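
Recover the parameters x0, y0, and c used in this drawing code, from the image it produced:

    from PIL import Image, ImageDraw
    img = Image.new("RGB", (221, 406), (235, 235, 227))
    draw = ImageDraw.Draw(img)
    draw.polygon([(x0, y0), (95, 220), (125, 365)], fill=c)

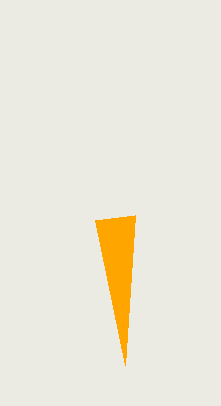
x0 = 135
y0 = 215
c = 'orange'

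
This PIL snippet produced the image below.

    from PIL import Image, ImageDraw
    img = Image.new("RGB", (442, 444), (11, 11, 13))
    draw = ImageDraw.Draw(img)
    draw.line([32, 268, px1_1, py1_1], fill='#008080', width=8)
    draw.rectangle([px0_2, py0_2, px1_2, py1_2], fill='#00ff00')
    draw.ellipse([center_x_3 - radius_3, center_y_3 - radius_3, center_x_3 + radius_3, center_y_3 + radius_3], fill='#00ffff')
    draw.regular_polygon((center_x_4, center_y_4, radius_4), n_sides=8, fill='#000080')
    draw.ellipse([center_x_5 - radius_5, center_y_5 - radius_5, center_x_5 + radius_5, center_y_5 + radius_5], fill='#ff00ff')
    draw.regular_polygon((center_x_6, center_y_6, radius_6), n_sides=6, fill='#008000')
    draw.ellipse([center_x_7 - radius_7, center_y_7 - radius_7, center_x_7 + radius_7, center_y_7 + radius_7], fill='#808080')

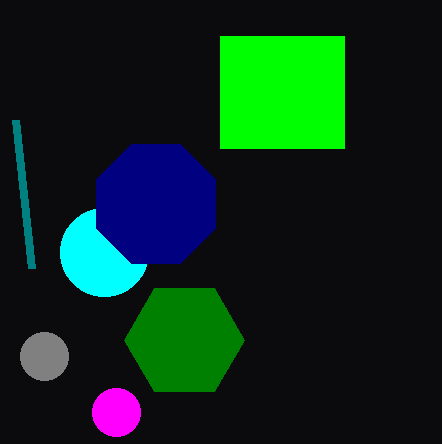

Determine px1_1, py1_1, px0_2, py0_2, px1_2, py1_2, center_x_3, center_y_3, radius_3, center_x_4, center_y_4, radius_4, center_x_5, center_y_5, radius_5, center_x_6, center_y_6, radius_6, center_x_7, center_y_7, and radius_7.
px1_1 = 16
py1_1 = 120
px0_2 = 220
py0_2 = 36
px1_2 = 344
py1_2 = 148
center_x_3 = 104
center_y_3 = 252
radius_3 = 44
center_x_4 = 156
center_y_4 = 204
radius_4 = 64
center_x_5 = 116
center_y_5 = 412
radius_5 = 24
center_x_6 = 184
center_y_6 = 340
radius_6 = 60
center_x_7 = 44
center_y_7 = 356
radius_7 = 24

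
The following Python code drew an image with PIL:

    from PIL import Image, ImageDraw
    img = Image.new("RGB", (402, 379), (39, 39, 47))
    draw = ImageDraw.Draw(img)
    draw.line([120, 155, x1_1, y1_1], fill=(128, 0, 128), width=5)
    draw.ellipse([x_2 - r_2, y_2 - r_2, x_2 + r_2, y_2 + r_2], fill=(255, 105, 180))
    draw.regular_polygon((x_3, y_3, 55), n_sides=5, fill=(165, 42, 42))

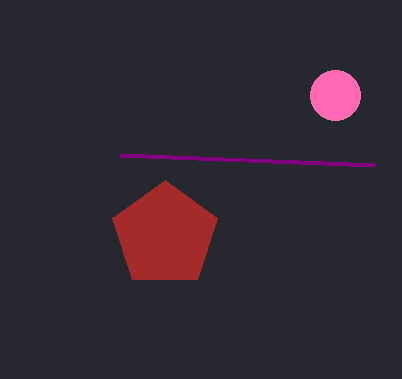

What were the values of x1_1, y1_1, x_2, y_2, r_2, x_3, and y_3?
x1_1 = 375
y1_1 = 165
x_2 = 335
y_2 = 95
r_2 = 25
x_3 = 165
y_3 = 235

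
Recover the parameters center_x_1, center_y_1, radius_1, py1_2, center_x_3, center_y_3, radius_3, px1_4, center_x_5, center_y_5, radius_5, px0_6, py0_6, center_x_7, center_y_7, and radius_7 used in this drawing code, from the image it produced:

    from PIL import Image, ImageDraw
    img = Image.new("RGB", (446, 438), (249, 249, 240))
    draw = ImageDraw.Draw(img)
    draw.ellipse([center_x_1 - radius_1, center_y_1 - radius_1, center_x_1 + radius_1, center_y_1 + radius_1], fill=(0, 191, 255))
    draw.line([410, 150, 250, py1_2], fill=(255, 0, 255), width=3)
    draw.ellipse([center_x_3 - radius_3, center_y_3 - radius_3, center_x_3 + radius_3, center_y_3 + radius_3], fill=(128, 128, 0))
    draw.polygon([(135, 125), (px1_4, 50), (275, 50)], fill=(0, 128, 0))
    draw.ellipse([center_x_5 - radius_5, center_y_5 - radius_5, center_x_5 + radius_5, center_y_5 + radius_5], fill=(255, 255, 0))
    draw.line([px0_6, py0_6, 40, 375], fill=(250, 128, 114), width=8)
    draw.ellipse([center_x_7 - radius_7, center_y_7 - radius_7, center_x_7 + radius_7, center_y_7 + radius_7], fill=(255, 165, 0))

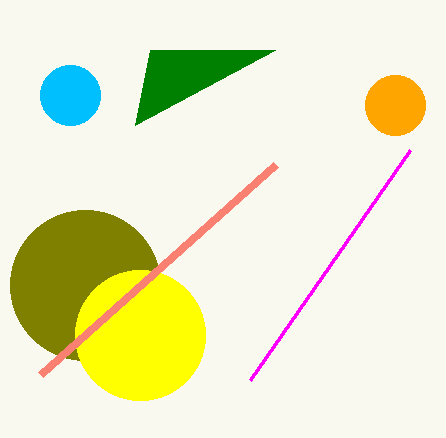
center_x_1 = 70
center_y_1 = 95
radius_1 = 30
py1_2 = 380
center_x_3 = 85
center_y_3 = 285
radius_3 = 75
px1_4 = 150
center_x_5 = 140
center_y_5 = 335
radius_5 = 65
px0_6 = 275
py0_6 = 165
center_x_7 = 395
center_y_7 = 105
radius_7 = 30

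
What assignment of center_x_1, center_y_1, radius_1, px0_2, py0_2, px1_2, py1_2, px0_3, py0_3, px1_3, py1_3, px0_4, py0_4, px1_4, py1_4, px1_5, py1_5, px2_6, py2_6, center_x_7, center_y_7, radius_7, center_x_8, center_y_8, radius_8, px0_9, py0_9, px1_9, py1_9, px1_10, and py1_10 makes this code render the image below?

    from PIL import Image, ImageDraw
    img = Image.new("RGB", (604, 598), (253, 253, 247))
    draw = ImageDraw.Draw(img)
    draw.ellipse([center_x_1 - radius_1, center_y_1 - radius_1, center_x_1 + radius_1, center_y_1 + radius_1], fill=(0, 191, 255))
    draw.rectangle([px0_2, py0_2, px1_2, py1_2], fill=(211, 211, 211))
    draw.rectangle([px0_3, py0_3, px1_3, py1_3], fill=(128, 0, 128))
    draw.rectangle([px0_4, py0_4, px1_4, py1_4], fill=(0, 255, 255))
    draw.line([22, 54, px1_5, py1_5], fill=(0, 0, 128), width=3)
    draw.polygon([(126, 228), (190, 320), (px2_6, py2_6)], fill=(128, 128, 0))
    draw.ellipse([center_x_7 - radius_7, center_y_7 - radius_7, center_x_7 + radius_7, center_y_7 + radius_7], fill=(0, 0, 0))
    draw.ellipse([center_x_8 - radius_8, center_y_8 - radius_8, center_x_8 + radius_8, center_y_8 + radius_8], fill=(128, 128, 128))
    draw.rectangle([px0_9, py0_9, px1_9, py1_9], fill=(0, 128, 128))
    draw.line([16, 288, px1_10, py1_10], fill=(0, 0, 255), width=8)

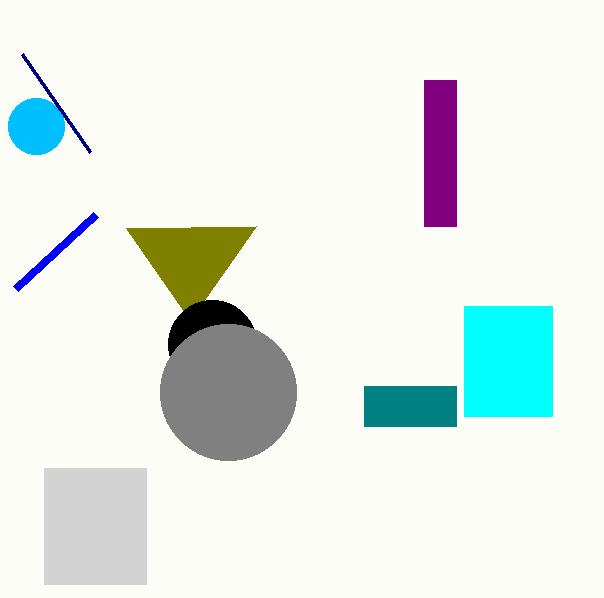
center_x_1 = 36
center_y_1 = 126
radius_1 = 28
px0_2 = 44
py0_2 = 468
px1_2 = 146
py1_2 = 584
px0_3 = 424
py0_3 = 80
px1_3 = 456
py1_3 = 226
px0_4 = 464
py0_4 = 306
px1_4 = 552
py1_4 = 416
px1_5 = 90
py1_5 = 152
px2_6 = 256
py2_6 = 226
center_x_7 = 212
center_y_7 = 344
radius_7 = 44
center_x_8 = 228
center_y_8 = 392
radius_8 = 68
px0_9 = 364
py0_9 = 386
px1_9 = 456
py1_9 = 426
px1_10 = 96
py1_10 = 214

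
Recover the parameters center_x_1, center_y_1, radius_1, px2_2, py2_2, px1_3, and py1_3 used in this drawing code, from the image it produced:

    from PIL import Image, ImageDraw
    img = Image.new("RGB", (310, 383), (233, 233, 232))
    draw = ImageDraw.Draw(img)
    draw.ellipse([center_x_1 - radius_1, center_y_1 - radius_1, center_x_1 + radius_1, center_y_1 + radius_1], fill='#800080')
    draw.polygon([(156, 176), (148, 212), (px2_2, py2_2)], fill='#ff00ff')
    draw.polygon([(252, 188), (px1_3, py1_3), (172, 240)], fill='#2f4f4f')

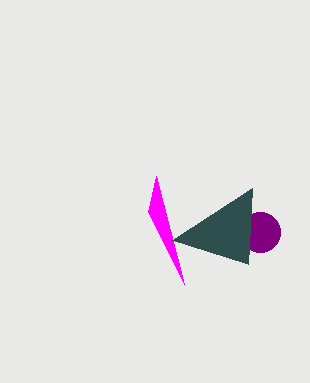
center_x_1 = 260, center_y_1 = 232, radius_1 = 20, px2_2 = 184, py2_2 = 284, px1_3 = 248, py1_3 = 264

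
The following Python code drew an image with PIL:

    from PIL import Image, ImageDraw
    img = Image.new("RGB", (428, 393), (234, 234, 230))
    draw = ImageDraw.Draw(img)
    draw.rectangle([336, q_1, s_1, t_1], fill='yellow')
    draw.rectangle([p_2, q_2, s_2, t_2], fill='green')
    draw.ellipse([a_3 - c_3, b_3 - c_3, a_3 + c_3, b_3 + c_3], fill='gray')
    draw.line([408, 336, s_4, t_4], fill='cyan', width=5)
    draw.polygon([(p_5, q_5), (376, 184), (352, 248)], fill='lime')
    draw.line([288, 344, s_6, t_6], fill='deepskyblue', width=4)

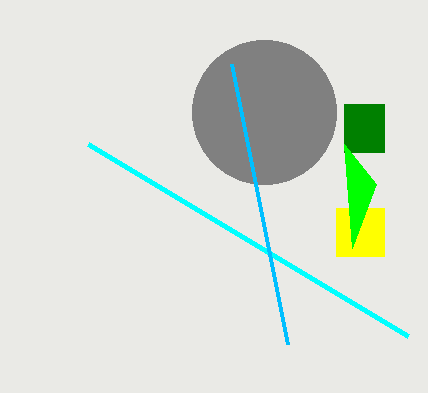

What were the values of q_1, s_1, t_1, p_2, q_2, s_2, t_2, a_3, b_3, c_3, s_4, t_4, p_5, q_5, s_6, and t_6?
q_1 = 208, s_1 = 384, t_1 = 256, p_2 = 344, q_2 = 104, s_2 = 384, t_2 = 152, a_3 = 264, b_3 = 112, c_3 = 72, s_4 = 88, t_4 = 144, p_5 = 344, q_5 = 144, s_6 = 232, t_6 = 64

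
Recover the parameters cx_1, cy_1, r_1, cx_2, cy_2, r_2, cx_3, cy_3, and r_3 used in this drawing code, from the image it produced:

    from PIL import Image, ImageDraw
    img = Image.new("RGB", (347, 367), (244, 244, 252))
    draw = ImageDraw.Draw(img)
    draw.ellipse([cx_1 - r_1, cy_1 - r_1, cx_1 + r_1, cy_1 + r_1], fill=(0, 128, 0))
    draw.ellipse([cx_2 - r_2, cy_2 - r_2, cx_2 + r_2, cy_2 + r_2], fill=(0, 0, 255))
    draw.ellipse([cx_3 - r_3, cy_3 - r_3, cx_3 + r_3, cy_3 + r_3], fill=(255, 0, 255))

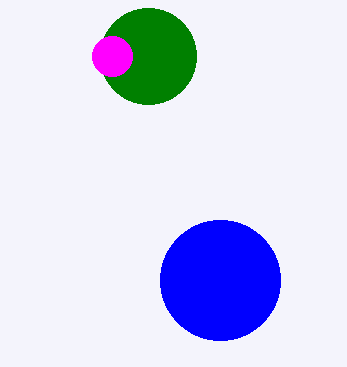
cx_1 = 148, cy_1 = 56, r_1 = 48, cx_2 = 220, cy_2 = 280, r_2 = 60, cx_3 = 112, cy_3 = 56, r_3 = 20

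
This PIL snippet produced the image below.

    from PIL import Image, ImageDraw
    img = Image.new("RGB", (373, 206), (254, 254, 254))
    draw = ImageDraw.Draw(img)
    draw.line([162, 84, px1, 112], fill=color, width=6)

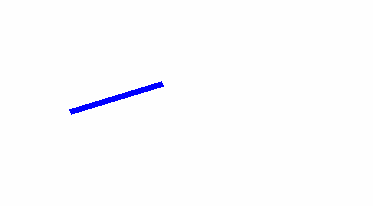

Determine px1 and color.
px1 = 70; color = 'blue'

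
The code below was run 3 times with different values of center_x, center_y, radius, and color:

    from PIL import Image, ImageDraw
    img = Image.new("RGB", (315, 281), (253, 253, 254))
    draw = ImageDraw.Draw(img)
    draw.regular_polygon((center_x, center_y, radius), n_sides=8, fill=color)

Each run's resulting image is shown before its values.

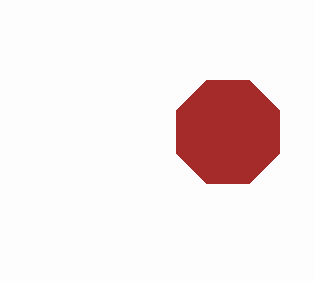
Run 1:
center_x = 228; center_y = 132; radius = 56; color = 'brown'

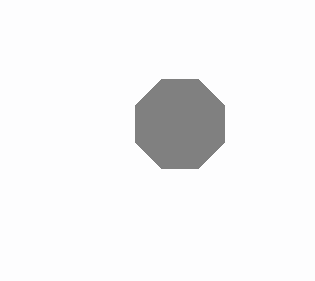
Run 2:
center_x = 180; center_y = 124; radius = 48; color = 'gray'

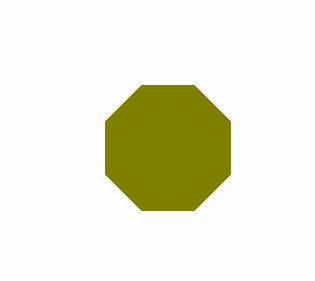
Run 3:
center_x = 168; center_y = 148; radius = 68; color = 'olive'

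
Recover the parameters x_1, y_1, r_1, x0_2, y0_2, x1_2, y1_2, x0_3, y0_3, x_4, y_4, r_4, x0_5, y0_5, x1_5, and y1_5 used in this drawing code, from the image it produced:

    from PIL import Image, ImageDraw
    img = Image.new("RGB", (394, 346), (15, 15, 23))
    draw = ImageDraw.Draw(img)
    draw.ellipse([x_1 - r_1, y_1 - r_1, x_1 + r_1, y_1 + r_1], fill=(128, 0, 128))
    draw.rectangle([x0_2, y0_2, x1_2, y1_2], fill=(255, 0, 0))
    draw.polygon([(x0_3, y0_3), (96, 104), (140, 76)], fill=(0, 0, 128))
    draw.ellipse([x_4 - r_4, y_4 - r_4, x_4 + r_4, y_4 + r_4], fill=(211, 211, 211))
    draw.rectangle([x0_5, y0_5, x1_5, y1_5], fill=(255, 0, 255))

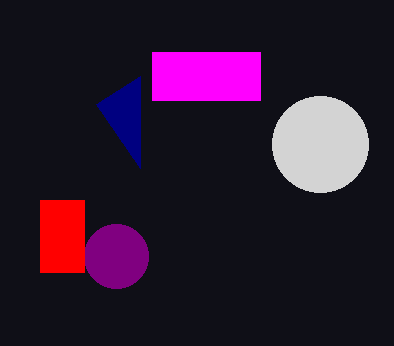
x_1 = 116, y_1 = 256, r_1 = 32, x0_2 = 40, y0_2 = 200, x1_2 = 84, y1_2 = 272, x0_3 = 140, y0_3 = 168, x_4 = 320, y_4 = 144, r_4 = 48, x0_5 = 152, y0_5 = 52, x1_5 = 260, y1_5 = 100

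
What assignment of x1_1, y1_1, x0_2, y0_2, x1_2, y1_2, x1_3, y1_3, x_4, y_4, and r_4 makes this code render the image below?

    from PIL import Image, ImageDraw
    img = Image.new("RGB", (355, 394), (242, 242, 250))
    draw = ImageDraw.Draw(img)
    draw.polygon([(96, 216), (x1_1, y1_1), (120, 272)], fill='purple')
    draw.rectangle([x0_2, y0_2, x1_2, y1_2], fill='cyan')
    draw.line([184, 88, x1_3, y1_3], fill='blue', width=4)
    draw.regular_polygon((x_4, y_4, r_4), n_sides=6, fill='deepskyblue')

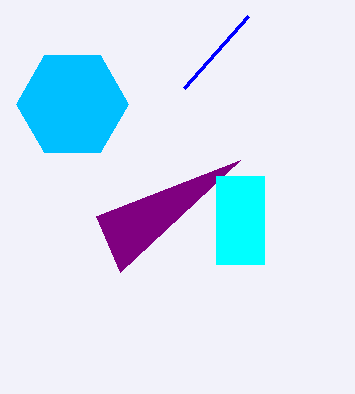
x1_1 = 240, y1_1 = 160, x0_2 = 216, y0_2 = 176, x1_2 = 264, y1_2 = 264, x1_3 = 248, y1_3 = 16, x_4 = 72, y_4 = 104, r_4 = 56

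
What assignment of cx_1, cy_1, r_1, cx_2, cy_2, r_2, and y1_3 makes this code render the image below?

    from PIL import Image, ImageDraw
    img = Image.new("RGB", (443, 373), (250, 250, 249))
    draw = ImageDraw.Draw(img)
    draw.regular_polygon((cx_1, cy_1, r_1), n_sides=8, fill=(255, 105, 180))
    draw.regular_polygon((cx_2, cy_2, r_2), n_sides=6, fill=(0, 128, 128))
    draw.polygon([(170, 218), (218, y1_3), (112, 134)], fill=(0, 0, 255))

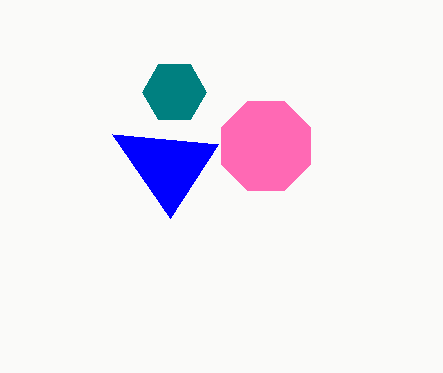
cx_1 = 266; cy_1 = 146; r_1 = 48; cx_2 = 174; cy_2 = 92; r_2 = 32; y1_3 = 144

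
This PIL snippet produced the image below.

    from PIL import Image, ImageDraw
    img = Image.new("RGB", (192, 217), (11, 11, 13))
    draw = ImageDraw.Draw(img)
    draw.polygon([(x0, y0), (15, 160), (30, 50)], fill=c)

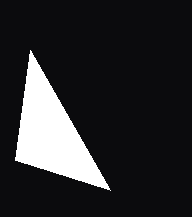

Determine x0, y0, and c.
x0 = 110
y0 = 190
c = 'white'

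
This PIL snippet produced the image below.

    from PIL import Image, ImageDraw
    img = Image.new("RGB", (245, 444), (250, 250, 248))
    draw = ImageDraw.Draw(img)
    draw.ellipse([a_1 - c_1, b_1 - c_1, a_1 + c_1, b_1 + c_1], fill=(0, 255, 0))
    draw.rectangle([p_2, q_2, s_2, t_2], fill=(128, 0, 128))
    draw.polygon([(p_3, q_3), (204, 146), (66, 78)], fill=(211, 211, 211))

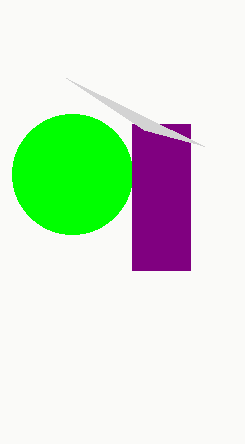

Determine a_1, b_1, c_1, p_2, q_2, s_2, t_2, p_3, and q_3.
a_1 = 72, b_1 = 174, c_1 = 60, p_2 = 132, q_2 = 124, s_2 = 190, t_2 = 270, p_3 = 144, q_3 = 130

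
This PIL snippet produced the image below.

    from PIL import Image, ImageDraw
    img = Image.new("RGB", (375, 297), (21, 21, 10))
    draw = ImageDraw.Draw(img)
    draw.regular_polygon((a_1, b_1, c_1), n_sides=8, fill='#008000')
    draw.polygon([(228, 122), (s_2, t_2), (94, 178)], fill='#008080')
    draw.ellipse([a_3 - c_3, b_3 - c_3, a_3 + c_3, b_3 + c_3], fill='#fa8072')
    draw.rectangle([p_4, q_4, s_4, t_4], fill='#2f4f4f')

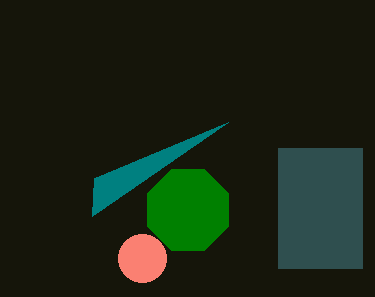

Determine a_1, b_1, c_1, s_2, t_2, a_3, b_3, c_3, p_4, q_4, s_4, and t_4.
a_1 = 188
b_1 = 210
c_1 = 44
s_2 = 92
t_2 = 216
a_3 = 142
b_3 = 258
c_3 = 24
p_4 = 278
q_4 = 148
s_4 = 362
t_4 = 268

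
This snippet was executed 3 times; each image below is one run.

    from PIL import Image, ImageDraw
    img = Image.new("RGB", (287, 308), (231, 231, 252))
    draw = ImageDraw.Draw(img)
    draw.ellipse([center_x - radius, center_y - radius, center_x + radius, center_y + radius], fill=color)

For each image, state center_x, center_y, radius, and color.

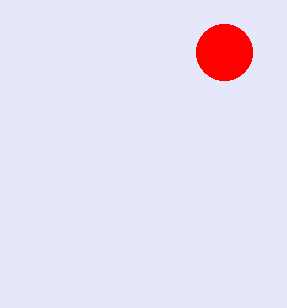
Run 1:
center_x = 224; center_y = 52; radius = 28; color = 'red'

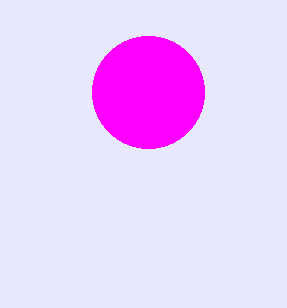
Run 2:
center_x = 148; center_y = 92; radius = 56; color = 'magenta'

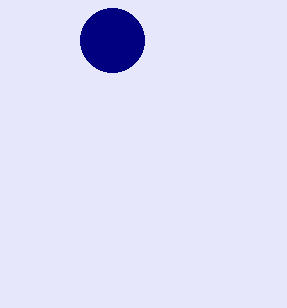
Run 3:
center_x = 112; center_y = 40; radius = 32; color = 'navy'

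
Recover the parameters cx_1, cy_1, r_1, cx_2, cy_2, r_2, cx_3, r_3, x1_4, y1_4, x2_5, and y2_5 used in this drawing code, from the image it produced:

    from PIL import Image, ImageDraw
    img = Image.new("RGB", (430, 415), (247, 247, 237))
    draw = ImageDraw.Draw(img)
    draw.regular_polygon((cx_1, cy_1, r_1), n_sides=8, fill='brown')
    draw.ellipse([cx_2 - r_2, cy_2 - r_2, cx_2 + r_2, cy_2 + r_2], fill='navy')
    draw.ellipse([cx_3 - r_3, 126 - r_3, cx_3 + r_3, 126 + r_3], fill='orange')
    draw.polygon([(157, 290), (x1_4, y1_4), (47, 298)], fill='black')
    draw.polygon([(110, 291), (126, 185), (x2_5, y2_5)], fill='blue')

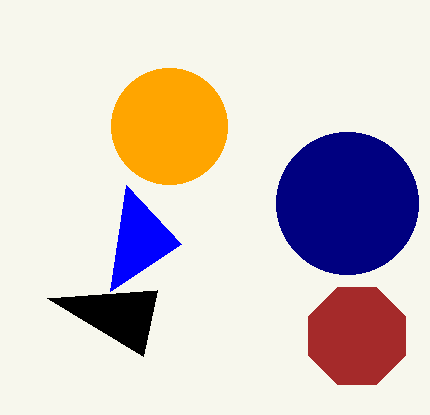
cx_1 = 357, cy_1 = 336, r_1 = 52, cx_2 = 347, cy_2 = 203, r_2 = 71, cx_3 = 169, r_3 = 58, x1_4 = 143, y1_4 = 356, x2_5 = 181, y2_5 = 244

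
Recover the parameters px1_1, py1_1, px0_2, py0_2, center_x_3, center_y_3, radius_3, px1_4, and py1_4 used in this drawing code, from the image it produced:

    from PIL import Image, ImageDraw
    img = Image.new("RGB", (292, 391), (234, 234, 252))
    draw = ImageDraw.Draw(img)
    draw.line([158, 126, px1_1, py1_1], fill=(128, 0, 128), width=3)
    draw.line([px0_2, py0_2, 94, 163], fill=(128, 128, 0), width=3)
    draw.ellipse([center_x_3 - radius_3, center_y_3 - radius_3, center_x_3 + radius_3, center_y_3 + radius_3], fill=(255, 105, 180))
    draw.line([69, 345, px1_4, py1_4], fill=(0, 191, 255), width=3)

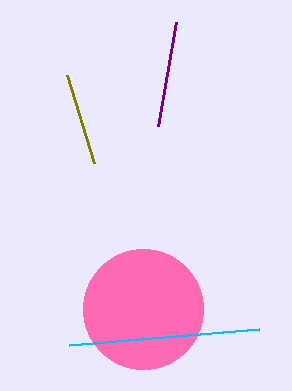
px1_1 = 176, py1_1 = 22, px0_2 = 67, py0_2 = 75, center_x_3 = 143, center_y_3 = 309, radius_3 = 60, px1_4 = 259, py1_4 = 329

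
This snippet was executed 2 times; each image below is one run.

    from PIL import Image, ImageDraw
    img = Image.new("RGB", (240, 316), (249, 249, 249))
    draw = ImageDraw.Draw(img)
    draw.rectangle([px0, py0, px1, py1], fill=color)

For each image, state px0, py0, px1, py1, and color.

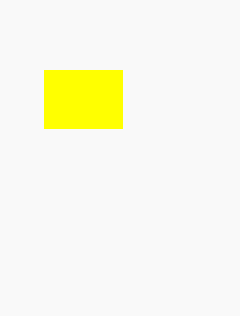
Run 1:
px0 = 44; py0 = 70; px1 = 122; py1 = 128; color = 'yellow'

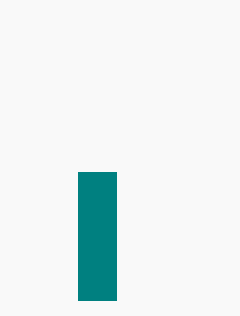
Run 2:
px0 = 78; py0 = 172; px1 = 116; py1 = 300; color = 'teal'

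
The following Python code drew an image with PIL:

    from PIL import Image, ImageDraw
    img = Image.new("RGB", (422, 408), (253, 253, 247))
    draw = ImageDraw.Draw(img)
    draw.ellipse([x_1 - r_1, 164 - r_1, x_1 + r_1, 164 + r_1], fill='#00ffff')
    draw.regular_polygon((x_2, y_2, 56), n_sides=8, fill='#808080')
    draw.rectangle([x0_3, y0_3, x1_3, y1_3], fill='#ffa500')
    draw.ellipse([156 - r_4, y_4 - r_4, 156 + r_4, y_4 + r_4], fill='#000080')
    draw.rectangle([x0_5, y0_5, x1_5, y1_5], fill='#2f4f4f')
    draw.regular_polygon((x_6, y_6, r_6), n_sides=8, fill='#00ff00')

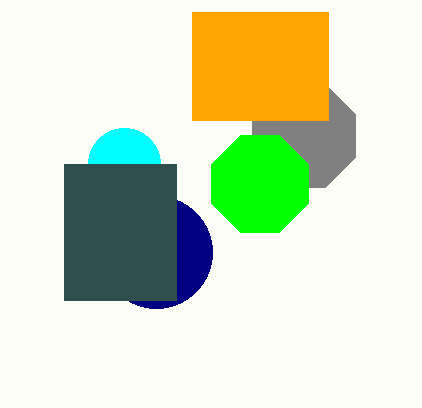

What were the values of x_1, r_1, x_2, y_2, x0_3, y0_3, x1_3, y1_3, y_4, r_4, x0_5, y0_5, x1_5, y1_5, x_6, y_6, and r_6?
x_1 = 124; r_1 = 36; x_2 = 304; y_2 = 136; x0_3 = 192; y0_3 = 12; x1_3 = 328; y1_3 = 120; y_4 = 252; r_4 = 56; x0_5 = 64; y0_5 = 164; x1_5 = 176; y1_5 = 300; x_6 = 260; y_6 = 184; r_6 = 52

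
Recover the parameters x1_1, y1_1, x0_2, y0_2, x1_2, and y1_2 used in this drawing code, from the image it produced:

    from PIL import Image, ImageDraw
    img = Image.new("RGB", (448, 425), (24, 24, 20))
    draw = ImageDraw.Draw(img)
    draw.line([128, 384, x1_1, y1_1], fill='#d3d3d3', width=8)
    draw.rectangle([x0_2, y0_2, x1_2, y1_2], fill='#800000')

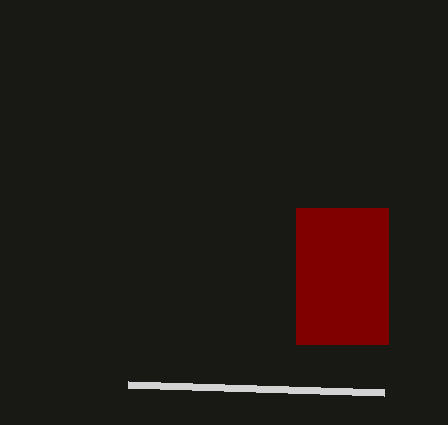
x1_1 = 384; y1_1 = 392; x0_2 = 296; y0_2 = 208; x1_2 = 388; y1_2 = 344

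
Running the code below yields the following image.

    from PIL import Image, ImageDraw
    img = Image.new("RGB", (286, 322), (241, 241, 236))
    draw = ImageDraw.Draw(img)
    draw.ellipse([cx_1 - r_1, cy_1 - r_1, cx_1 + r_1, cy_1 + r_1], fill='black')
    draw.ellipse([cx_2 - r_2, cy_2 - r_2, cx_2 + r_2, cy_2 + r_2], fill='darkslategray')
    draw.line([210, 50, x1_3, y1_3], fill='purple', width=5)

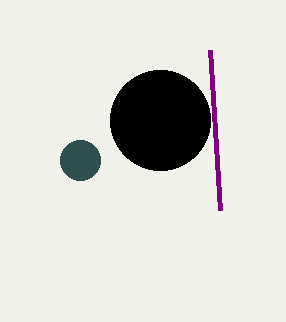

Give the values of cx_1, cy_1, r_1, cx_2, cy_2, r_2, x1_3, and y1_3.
cx_1 = 160; cy_1 = 120; r_1 = 50; cx_2 = 80; cy_2 = 160; r_2 = 20; x1_3 = 220; y1_3 = 210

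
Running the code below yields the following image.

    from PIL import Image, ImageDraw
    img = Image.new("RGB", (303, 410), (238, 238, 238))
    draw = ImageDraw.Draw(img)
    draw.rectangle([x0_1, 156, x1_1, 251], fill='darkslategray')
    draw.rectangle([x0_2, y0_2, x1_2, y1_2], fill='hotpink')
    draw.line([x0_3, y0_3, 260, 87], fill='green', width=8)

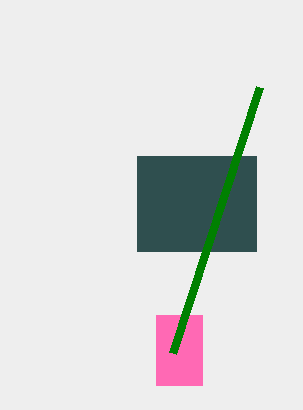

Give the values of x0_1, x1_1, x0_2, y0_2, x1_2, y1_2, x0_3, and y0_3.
x0_1 = 137, x1_1 = 256, x0_2 = 156, y0_2 = 315, x1_2 = 202, y1_2 = 385, x0_3 = 173, y0_3 = 353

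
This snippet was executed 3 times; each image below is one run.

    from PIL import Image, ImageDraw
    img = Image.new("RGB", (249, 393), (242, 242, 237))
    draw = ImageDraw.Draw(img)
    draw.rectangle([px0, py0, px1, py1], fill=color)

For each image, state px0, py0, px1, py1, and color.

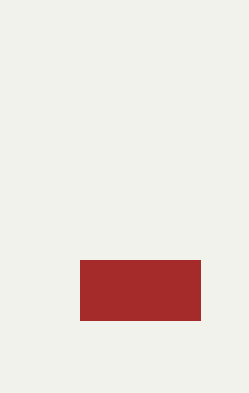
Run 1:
px0 = 80
py0 = 260
px1 = 200
py1 = 320
color = 'brown'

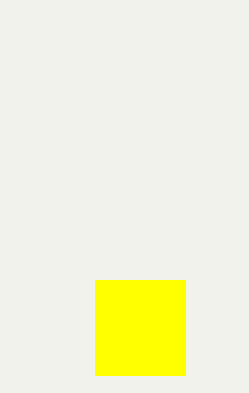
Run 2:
px0 = 95; py0 = 280; px1 = 185; py1 = 375; color = 'yellow'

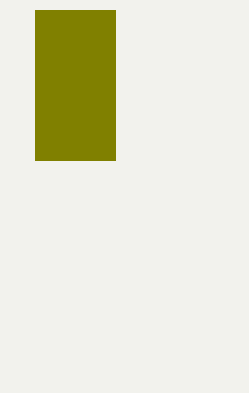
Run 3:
px0 = 35
py0 = 10
px1 = 115
py1 = 160
color = 'olive'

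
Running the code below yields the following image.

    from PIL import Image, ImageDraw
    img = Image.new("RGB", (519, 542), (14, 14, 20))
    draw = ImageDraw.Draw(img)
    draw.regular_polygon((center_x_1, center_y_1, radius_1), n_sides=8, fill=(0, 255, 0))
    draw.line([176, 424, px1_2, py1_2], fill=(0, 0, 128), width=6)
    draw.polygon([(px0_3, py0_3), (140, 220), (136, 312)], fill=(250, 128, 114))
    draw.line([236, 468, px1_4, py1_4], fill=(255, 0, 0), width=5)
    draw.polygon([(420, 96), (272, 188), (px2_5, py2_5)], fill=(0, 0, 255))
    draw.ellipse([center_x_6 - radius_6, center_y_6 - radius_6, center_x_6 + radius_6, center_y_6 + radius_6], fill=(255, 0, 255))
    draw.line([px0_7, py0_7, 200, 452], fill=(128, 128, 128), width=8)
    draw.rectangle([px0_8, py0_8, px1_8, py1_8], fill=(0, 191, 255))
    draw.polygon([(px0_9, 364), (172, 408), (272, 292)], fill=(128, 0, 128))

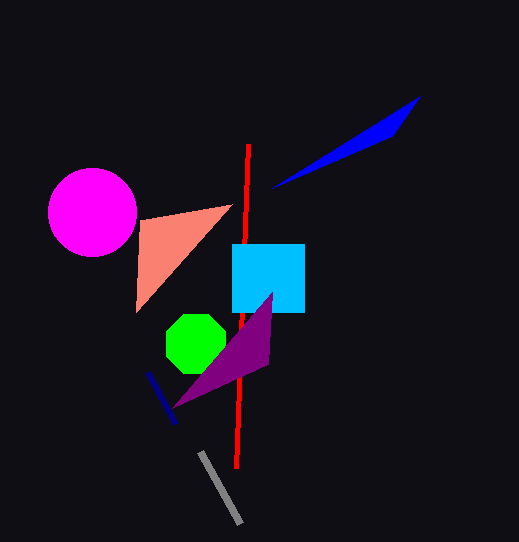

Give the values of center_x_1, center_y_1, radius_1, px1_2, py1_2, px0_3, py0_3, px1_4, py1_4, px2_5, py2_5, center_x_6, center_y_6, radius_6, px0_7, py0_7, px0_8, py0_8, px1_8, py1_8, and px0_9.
center_x_1 = 196, center_y_1 = 344, radius_1 = 32, px1_2 = 148, py1_2 = 372, px0_3 = 232, py0_3 = 204, px1_4 = 248, py1_4 = 144, px2_5 = 392, py2_5 = 136, center_x_6 = 92, center_y_6 = 212, radius_6 = 44, px0_7 = 240, py0_7 = 524, px0_8 = 232, py0_8 = 244, px1_8 = 304, py1_8 = 312, px0_9 = 268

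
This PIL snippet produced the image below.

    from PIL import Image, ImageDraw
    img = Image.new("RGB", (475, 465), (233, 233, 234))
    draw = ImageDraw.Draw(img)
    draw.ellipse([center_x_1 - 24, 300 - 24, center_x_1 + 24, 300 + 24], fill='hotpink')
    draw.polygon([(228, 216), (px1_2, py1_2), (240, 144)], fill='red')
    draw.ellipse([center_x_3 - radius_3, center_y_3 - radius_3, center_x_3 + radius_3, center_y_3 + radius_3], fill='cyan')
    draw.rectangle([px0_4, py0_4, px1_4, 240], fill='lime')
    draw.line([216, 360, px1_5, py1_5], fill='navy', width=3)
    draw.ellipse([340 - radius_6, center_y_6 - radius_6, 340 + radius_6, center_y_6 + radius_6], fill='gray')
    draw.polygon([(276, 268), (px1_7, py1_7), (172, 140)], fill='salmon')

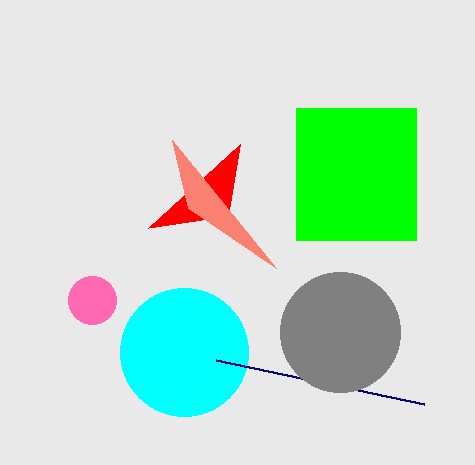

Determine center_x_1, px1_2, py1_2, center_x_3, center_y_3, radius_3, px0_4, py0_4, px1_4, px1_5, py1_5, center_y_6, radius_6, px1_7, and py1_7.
center_x_1 = 92
px1_2 = 148
py1_2 = 228
center_x_3 = 184
center_y_3 = 352
radius_3 = 64
px0_4 = 296
py0_4 = 108
px1_4 = 416
px1_5 = 424
py1_5 = 404
center_y_6 = 332
radius_6 = 60
px1_7 = 188
py1_7 = 208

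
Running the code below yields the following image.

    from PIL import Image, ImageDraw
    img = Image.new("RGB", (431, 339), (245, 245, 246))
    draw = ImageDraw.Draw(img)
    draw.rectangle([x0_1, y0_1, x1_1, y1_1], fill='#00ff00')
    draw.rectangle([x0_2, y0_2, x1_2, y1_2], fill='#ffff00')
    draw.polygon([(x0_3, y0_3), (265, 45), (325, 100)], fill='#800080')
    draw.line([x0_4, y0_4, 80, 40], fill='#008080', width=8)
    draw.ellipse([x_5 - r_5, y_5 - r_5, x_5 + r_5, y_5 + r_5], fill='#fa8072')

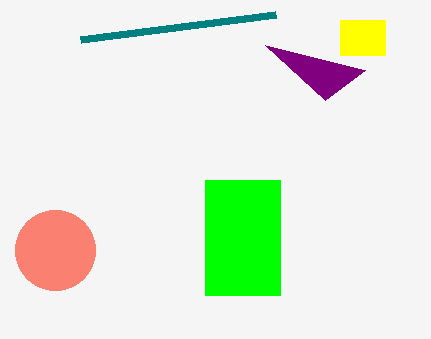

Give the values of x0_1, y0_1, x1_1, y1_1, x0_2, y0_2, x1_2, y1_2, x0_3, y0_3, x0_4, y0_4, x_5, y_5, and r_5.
x0_1 = 205; y0_1 = 180; x1_1 = 280; y1_1 = 295; x0_2 = 340; y0_2 = 20; x1_2 = 385; y1_2 = 55; x0_3 = 365; y0_3 = 70; x0_4 = 275; y0_4 = 15; x_5 = 55; y_5 = 250; r_5 = 40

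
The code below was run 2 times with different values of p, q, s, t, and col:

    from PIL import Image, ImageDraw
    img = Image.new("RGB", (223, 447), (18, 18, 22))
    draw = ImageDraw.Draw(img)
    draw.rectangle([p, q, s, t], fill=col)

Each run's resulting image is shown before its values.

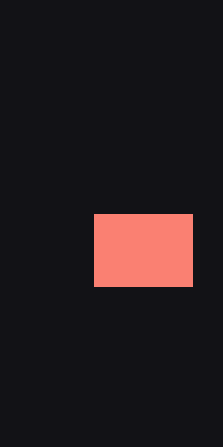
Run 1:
p = 94; q = 214; s = 192; t = 286; col = 'salmon'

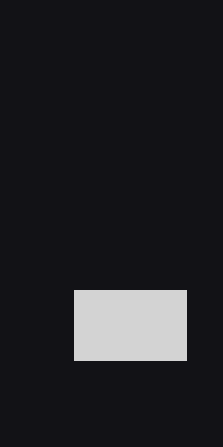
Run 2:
p = 74; q = 290; s = 186; t = 360; col = 'lightgray'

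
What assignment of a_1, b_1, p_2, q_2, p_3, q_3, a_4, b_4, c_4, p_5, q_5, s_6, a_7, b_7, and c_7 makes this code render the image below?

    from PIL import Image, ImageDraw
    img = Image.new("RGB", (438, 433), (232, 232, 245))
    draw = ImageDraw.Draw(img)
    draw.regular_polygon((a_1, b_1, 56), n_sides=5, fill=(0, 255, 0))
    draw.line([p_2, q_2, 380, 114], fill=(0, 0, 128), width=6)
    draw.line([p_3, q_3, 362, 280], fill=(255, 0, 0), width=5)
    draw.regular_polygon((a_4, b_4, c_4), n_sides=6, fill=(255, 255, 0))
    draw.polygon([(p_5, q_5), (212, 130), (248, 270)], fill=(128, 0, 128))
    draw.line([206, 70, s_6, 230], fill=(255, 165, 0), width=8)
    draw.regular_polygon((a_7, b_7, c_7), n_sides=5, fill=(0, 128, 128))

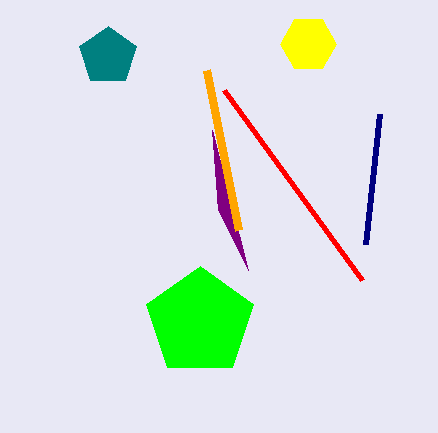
a_1 = 200
b_1 = 322
p_2 = 366
q_2 = 244
p_3 = 224
q_3 = 90
a_4 = 308
b_4 = 44
c_4 = 28
p_5 = 218
q_5 = 210
s_6 = 238
a_7 = 108
b_7 = 56
c_7 = 30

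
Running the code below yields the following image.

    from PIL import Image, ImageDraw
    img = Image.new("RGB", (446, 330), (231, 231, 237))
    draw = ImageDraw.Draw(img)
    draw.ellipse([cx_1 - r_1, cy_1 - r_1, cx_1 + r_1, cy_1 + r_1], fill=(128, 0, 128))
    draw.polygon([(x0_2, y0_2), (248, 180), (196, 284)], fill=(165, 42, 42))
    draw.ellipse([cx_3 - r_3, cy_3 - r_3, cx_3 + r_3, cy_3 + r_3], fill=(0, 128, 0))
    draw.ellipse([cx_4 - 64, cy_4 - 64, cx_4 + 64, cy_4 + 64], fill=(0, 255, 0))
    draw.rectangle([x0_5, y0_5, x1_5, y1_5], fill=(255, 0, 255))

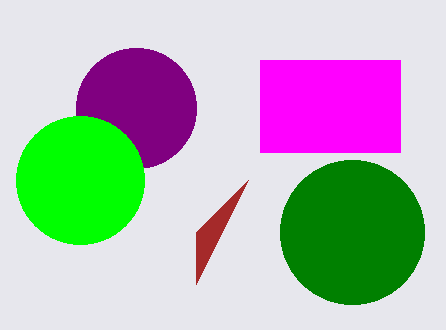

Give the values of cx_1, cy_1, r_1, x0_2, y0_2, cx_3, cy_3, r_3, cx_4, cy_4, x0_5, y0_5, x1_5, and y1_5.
cx_1 = 136, cy_1 = 108, r_1 = 60, x0_2 = 196, y0_2 = 232, cx_3 = 352, cy_3 = 232, r_3 = 72, cx_4 = 80, cy_4 = 180, x0_5 = 260, y0_5 = 60, x1_5 = 400, y1_5 = 152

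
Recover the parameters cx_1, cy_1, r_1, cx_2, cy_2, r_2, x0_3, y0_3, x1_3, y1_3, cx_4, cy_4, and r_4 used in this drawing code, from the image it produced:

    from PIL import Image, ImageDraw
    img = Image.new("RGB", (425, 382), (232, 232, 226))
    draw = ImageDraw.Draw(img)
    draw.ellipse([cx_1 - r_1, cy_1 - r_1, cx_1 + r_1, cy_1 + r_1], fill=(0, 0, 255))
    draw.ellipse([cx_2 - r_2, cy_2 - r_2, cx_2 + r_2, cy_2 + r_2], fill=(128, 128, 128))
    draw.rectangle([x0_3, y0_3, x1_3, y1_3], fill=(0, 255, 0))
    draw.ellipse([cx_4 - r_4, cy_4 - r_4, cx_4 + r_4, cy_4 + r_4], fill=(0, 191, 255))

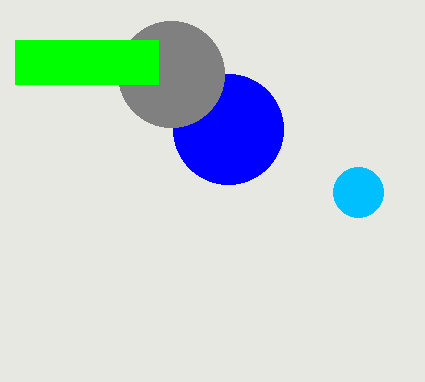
cx_1 = 228, cy_1 = 129, r_1 = 55, cx_2 = 171, cy_2 = 74, r_2 = 53, x0_3 = 15, y0_3 = 40, x1_3 = 158, y1_3 = 84, cx_4 = 358, cy_4 = 192, r_4 = 25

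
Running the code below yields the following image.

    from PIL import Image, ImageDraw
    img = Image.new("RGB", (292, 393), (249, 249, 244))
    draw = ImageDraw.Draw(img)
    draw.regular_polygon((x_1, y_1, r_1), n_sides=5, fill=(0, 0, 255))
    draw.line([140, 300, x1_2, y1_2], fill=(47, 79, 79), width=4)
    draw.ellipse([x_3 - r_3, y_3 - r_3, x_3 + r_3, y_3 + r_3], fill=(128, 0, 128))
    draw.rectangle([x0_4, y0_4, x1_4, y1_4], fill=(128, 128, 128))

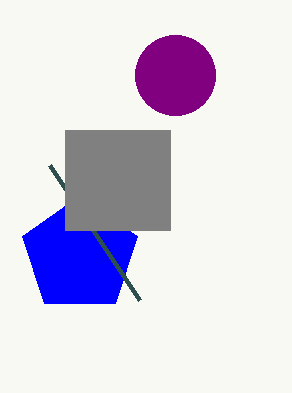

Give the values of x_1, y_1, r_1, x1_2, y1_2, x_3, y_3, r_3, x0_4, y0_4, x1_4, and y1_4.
x_1 = 80, y_1 = 255, r_1 = 60, x1_2 = 50, y1_2 = 165, x_3 = 175, y_3 = 75, r_3 = 40, x0_4 = 65, y0_4 = 130, x1_4 = 170, y1_4 = 230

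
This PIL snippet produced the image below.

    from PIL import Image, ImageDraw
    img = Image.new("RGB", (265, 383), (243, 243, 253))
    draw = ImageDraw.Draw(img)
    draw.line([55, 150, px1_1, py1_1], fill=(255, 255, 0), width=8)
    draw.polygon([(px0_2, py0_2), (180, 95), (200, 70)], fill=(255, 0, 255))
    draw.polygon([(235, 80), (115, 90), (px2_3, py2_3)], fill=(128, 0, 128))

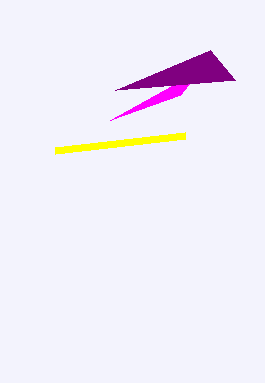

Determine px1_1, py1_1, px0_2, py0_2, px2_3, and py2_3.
px1_1 = 185
py1_1 = 135
px0_2 = 110
py0_2 = 120
px2_3 = 210
py2_3 = 50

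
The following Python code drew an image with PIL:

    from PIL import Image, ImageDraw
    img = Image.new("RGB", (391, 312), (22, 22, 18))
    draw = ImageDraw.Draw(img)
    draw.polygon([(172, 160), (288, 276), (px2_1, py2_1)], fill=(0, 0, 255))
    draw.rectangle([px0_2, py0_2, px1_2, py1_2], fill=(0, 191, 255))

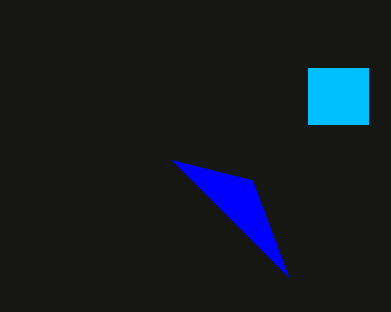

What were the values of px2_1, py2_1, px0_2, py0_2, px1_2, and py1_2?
px2_1 = 252; py2_1 = 180; px0_2 = 308; py0_2 = 68; px1_2 = 368; py1_2 = 124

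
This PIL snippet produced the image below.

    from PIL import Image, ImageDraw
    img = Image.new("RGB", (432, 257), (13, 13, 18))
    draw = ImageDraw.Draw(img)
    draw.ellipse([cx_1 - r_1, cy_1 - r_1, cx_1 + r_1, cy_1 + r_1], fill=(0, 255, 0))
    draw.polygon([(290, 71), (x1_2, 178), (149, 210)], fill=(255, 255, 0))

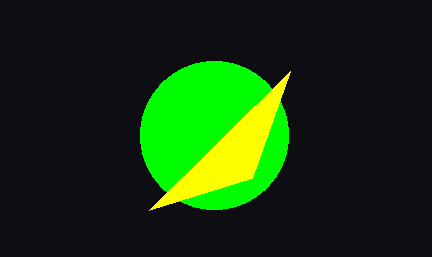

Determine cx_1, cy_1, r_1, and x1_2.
cx_1 = 214; cy_1 = 135; r_1 = 74; x1_2 = 252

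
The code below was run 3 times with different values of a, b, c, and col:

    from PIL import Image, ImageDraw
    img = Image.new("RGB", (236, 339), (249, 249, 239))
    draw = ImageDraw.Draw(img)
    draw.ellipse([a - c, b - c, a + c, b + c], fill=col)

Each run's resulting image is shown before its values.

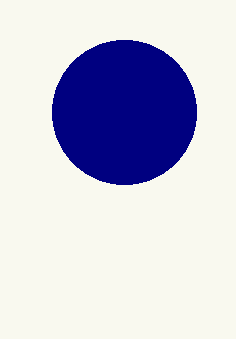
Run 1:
a = 124; b = 112; c = 72; col = 'navy'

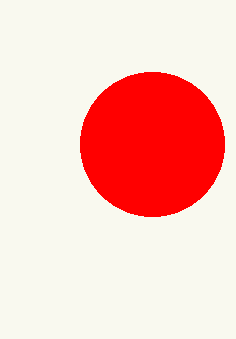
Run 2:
a = 152; b = 144; c = 72; col = 'red'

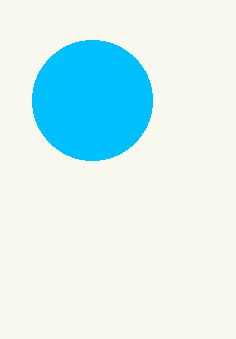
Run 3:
a = 92; b = 100; c = 60; col = 'deepskyblue'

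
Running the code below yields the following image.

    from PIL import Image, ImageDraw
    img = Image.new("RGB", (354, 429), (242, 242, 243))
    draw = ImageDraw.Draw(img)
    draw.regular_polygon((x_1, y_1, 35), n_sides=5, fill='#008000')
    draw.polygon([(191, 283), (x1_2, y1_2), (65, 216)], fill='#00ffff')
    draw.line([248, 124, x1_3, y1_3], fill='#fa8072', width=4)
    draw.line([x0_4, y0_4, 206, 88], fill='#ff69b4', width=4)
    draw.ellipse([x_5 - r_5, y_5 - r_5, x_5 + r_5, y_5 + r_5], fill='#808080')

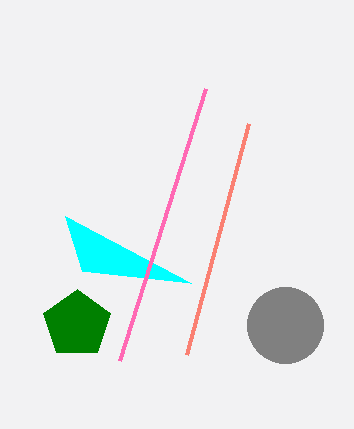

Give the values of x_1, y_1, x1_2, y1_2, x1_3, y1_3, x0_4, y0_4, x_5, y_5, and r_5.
x_1 = 77; y_1 = 324; x1_2 = 82; y1_2 = 271; x1_3 = 186; y1_3 = 355; x0_4 = 120; y0_4 = 360; x_5 = 285; y_5 = 325; r_5 = 38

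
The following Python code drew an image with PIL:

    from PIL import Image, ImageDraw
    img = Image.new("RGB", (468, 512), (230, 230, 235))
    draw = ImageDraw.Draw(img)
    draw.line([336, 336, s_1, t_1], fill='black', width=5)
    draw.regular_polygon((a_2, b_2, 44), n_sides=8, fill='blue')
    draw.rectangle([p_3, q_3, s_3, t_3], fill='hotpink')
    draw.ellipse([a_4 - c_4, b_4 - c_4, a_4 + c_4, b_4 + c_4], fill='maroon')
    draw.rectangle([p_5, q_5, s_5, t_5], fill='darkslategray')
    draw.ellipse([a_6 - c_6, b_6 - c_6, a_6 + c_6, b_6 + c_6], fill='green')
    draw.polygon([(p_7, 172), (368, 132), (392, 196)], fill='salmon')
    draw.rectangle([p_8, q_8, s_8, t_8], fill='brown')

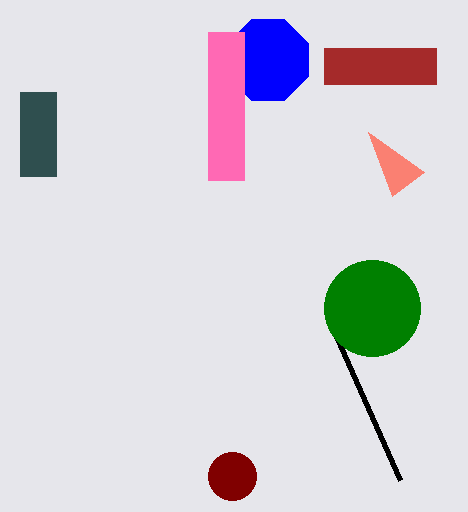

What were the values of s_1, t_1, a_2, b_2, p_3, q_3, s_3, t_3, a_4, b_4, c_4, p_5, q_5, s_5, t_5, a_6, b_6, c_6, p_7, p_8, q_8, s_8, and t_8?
s_1 = 400; t_1 = 480; a_2 = 268; b_2 = 60; p_3 = 208; q_3 = 32; s_3 = 244; t_3 = 180; a_4 = 232; b_4 = 476; c_4 = 24; p_5 = 20; q_5 = 92; s_5 = 56; t_5 = 176; a_6 = 372; b_6 = 308; c_6 = 48; p_7 = 424; p_8 = 324; q_8 = 48; s_8 = 436; t_8 = 84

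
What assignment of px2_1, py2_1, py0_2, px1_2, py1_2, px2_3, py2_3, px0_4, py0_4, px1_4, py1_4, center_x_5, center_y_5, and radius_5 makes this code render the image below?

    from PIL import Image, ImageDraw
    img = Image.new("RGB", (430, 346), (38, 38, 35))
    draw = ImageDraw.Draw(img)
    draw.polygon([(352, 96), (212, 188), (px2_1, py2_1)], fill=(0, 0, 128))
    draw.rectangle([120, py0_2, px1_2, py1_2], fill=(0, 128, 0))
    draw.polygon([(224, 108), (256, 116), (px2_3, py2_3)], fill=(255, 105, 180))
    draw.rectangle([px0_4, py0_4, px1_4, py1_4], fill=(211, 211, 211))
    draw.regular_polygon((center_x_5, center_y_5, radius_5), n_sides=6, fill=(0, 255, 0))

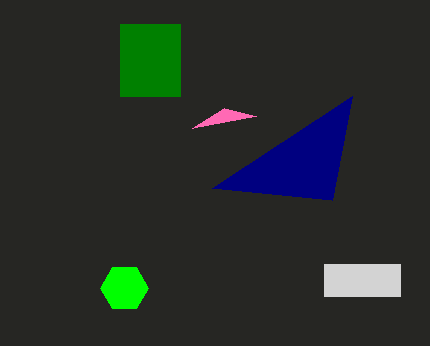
px2_1 = 332
py2_1 = 200
py0_2 = 24
px1_2 = 180
py1_2 = 96
px2_3 = 192
py2_3 = 128
px0_4 = 324
py0_4 = 264
px1_4 = 400
py1_4 = 296
center_x_5 = 124
center_y_5 = 288
radius_5 = 24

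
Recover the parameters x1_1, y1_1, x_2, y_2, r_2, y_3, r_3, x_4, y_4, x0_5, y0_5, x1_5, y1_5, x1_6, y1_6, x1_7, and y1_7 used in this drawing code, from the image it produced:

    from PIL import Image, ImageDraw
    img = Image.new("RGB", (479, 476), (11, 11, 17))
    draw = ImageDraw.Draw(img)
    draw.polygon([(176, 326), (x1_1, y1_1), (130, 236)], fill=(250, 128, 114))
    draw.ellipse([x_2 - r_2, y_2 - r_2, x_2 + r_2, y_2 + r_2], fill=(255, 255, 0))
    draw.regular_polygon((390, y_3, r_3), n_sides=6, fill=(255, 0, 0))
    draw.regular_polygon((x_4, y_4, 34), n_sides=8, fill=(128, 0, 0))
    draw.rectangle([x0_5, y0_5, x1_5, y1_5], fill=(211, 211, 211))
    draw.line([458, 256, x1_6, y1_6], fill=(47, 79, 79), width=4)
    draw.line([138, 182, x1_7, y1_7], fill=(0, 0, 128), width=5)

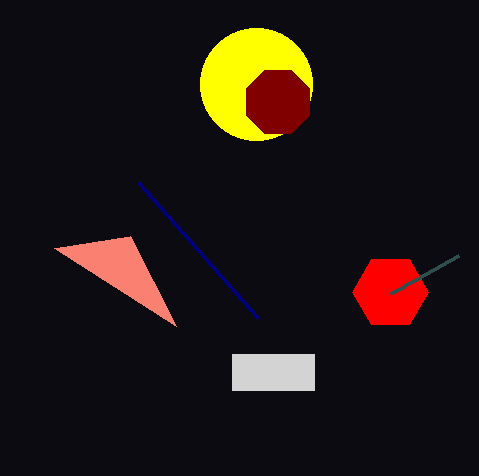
x1_1 = 54, y1_1 = 248, x_2 = 256, y_2 = 84, r_2 = 56, y_3 = 292, r_3 = 38, x_4 = 278, y_4 = 102, x0_5 = 232, y0_5 = 354, x1_5 = 314, y1_5 = 390, x1_6 = 390, y1_6 = 294, x1_7 = 258, y1_7 = 318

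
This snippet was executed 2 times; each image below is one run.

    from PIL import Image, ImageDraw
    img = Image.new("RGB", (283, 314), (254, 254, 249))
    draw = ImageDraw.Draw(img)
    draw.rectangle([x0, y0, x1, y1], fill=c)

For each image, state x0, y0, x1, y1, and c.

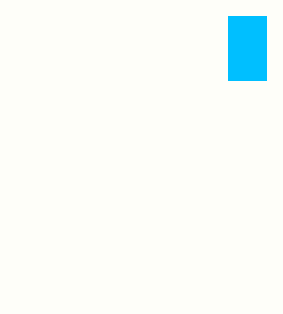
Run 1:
x0 = 228
y0 = 16
x1 = 266
y1 = 80
c = 'deepskyblue'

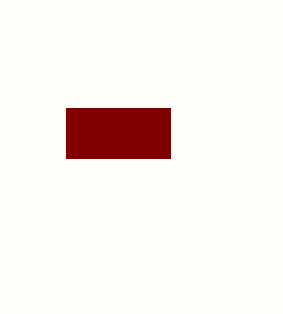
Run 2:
x0 = 66
y0 = 108
x1 = 170
y1 = 158
c = 'maroon'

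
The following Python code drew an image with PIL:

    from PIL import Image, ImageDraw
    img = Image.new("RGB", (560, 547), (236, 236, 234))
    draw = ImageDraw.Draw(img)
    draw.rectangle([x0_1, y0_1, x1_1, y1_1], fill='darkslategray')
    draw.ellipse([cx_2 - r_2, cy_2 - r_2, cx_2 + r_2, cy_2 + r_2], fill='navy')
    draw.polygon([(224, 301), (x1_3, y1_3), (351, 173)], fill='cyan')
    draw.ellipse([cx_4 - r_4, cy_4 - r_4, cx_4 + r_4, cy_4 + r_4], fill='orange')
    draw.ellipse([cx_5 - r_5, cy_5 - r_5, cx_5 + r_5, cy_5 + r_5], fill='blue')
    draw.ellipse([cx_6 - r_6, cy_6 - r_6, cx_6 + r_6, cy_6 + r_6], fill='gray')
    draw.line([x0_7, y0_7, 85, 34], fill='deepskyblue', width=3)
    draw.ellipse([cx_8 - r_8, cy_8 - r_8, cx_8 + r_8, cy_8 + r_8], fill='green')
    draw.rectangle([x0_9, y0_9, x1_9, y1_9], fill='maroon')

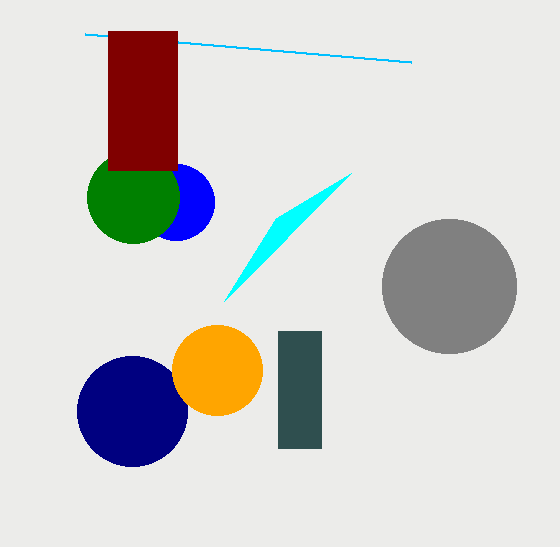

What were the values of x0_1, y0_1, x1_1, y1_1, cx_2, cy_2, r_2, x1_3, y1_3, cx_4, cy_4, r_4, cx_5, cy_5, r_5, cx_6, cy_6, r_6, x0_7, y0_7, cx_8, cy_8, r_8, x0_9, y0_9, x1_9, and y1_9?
x0_1 = 278; y0_1 = 331; x1_1 = 321; y1_1 = 448; cx_2 = 132; cy_2 = 411; r_2 = 55; x1_3 = 276; y1_3 = 218; cx_4 = 217; cy_4 = 370; r_4 = 45; cx_5 = 176; cy_5 = 202; r_5 = 38; cx_6 = 449; cy_6 = 286; r_6 = 67; x0_7 = 411; y0_7 = 62; cx_8 = 133; cy_8 = 197; r_8 = 46; x0_9 = 108; y0_9 = 31; x1_9 = 177; y1_9 = 170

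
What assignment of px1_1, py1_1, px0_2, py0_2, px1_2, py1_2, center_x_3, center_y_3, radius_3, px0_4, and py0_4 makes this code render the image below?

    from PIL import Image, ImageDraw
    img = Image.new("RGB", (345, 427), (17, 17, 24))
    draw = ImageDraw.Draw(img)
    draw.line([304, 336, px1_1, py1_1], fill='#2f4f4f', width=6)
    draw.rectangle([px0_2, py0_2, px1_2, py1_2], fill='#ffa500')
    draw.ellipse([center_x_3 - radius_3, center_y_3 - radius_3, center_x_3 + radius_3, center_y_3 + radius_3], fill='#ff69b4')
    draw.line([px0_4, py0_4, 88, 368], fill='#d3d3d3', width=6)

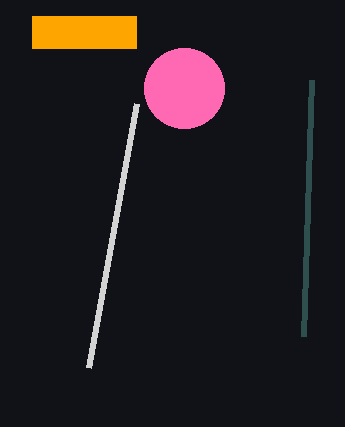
px1_1 = 312
py1_1 = 80
px0_2 = 32
py0_2 = 16
px1_2 = 136
py1_2 = 48
center_x_3 = 184
center_y_3 = 88
radius_3 = 40
px0_4 = 136
py0_4 = 104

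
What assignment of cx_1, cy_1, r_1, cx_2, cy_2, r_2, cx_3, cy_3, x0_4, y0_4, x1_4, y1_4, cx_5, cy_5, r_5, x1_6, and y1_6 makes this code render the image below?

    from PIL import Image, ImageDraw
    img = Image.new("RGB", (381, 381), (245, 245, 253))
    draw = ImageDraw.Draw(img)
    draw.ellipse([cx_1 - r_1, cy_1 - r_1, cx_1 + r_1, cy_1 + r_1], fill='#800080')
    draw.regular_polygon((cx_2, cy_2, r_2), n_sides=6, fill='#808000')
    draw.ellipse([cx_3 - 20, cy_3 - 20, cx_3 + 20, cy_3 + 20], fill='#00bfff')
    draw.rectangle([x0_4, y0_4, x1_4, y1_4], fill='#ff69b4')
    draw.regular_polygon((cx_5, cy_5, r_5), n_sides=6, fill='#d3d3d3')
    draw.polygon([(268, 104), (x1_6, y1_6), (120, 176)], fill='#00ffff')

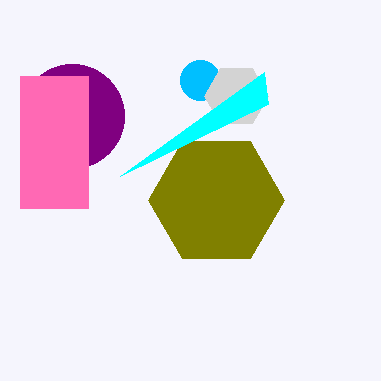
cx_1 = 72, cy_1 = 116, r_1 = 52, cx_2 = 216, cy_2 = 200, r_2 = 68, cx_3 = 200, cy_3 = 80, x0_4 = 20, y0_4 = 76, x1_4 = 88, y1_4 = 208, cx_5 = 236, cy_5 = 96, r_5 = 32, x1_6 = 264, y1_6 = 72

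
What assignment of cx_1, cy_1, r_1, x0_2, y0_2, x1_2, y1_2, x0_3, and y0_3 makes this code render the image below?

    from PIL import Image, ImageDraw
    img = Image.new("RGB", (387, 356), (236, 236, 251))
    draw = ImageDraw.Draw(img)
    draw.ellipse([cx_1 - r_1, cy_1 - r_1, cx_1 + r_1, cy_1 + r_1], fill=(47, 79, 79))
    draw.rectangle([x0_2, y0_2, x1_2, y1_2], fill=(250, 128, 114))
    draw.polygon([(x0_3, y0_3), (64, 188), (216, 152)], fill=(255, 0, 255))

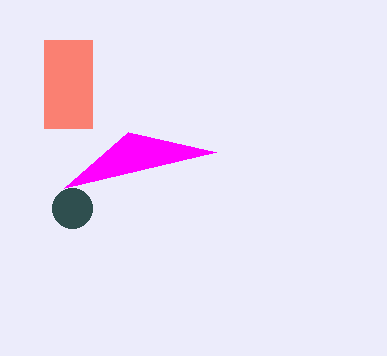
cx_1 = 72
cy_1 = 208
r_1 = 20
x0_2 = 44
y0_2 = 40
x1_2 = 92
y1_2 = 128
x0_3 = 128
y0_3 = 132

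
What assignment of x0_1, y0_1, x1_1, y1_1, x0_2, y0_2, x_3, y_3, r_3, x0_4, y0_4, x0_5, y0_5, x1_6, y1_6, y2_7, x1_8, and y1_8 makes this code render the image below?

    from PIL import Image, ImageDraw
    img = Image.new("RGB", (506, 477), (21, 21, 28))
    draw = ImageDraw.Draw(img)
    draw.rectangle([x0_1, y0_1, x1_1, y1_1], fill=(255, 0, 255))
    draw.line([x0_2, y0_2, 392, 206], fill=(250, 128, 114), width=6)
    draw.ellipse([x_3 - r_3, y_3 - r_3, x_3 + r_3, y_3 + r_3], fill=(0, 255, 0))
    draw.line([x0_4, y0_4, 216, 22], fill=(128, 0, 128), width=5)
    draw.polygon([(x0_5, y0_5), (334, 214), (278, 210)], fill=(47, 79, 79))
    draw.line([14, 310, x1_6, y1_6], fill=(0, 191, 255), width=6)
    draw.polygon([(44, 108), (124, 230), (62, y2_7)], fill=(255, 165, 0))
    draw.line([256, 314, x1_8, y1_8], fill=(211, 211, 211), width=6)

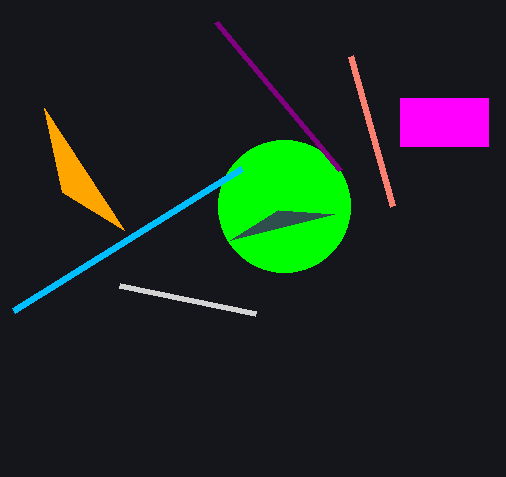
x0_1 = 400; y0_1 = 98; x1_1 = 488; y1_1 = 146; x0_2 = 350; y0_2 = 56; x_3 = 284; y_3 = 206; r_3 = 66; x0_4 = 340; y0_4 = 170; x0_5 = 230; y0_5 = 240; x1_6 = 242; y1_6 = 168; y2_7 = 192; x1_8 = 120; y1_8 = 286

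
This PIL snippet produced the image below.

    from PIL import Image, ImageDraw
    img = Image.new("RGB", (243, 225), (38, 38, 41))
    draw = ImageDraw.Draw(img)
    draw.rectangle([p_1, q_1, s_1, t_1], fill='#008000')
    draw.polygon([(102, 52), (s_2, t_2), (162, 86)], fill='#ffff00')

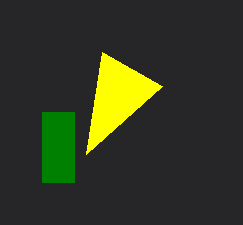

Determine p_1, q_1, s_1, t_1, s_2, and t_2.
p_1 = 42; q_1 = 112; s_1 = 74; t_1 = 182; s_2 = 86; t_2 = 154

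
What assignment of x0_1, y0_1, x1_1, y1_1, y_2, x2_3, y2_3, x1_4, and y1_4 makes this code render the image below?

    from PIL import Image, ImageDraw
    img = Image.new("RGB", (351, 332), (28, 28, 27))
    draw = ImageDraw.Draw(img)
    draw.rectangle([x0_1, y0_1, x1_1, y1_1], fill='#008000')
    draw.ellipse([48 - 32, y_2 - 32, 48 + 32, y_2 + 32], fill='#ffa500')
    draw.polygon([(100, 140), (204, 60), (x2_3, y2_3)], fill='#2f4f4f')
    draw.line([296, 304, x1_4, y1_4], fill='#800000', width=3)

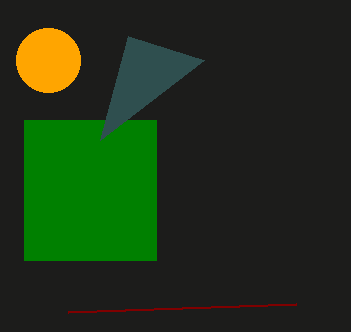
x0_1 = 24
y0_1 = 120
x1_1 = 156
y1_1 = 260
y_2 = 60
x2_3 = 128
y2_3 = 36
x1_4 = 68
y1_4 = 312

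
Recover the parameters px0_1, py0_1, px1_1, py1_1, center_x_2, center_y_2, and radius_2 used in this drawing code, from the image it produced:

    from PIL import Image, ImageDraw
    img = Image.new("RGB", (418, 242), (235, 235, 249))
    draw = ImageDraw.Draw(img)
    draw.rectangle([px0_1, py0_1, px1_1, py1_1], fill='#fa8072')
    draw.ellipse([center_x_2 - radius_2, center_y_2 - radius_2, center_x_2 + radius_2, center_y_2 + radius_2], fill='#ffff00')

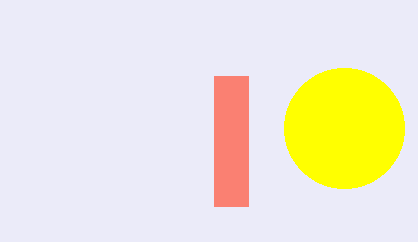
px0_1 = 214
py0_1 = 76
px1_1 = 248
py1_1 = 206
center_x_2 = 344
center_y_2 = 128
radius_2 = 60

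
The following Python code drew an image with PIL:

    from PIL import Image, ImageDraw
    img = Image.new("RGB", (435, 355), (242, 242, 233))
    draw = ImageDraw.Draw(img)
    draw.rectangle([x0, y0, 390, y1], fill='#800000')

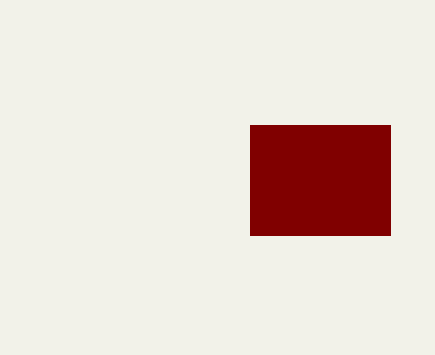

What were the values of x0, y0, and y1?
x0 = 250, y0 = 125, y1 = 235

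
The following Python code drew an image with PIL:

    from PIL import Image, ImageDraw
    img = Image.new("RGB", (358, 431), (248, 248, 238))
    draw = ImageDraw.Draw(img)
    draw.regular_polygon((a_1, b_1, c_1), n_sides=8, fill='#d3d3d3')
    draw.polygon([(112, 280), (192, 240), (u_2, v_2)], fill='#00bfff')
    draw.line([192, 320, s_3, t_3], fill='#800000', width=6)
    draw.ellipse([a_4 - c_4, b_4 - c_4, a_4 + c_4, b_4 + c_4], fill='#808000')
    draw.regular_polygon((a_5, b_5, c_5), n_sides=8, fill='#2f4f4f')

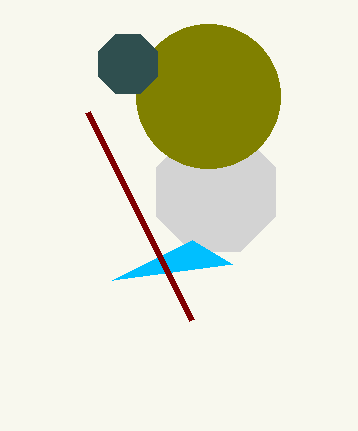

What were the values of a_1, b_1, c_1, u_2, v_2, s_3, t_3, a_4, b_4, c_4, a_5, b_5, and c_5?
a_1 = 216
b_1 = 192
c_1 = 64
u_2 = 232
v_2 = 264
s_3 = 88
t_3 = 112
a_4 = 208
b_4 = 96
c_4 = 72
a_5 = 128
b_5 = 64
c_5 = 32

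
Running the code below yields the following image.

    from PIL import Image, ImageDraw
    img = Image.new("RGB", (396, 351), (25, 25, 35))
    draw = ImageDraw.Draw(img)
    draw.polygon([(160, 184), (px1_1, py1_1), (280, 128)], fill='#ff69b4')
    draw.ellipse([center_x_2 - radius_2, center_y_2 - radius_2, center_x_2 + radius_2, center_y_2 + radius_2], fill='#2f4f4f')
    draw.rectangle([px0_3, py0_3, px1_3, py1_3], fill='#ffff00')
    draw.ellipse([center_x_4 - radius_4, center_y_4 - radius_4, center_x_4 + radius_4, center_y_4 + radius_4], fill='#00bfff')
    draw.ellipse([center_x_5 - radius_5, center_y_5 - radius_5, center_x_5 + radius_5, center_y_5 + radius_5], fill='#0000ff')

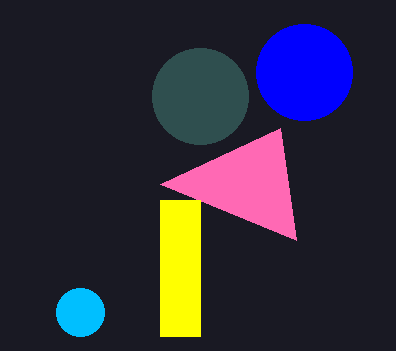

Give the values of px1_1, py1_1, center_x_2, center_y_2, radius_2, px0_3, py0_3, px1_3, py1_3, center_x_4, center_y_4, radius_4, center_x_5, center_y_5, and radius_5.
px1_1 = 296; py1_1 = 240; center_x_2 = 200; center_y_2 = 96; radius_2 = 48; px0_3 = 160; py0_3 = 200; px1_3 = 200; py1_3 = 336; center_x_4 = 80; center_y_4 = 312; radius_4 = 24; center_x_5 = 304; center_y_5 = 72; radius_5 = 48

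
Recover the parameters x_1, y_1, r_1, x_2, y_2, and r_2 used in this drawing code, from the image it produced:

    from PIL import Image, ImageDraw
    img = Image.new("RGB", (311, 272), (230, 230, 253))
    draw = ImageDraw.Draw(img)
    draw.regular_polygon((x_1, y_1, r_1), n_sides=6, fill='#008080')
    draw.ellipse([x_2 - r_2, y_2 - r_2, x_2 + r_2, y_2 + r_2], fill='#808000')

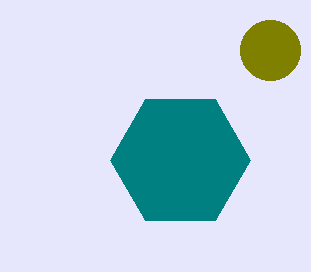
x_1 = 180, y_1 = 160, r_1 = 70, x_2 = 270, y_2 = 50, r_2 = 30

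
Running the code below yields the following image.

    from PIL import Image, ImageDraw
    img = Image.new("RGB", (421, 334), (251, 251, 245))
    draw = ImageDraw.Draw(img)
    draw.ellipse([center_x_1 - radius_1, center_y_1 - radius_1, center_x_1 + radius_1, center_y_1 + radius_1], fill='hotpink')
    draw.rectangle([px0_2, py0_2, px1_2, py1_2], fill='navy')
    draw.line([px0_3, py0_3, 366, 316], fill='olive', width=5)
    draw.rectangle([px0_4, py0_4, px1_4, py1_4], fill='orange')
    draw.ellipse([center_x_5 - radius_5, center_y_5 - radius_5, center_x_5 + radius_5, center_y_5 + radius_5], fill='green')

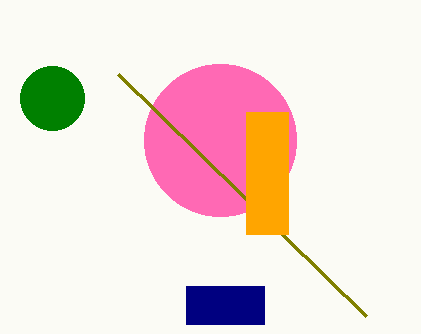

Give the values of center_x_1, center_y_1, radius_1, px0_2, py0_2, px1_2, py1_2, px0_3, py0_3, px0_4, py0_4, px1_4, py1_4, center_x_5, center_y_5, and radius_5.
center_x_1 = 220, center_y_1 = 140, radius_1 = 76, px0_2 = 186, py0_2 = 286, px1_2 = 264, py1_2 = 324, px0_3 = 118, py0_3 = 74, px0_4 = 246, py0_4 = 112, px1_4 = 288, py1_4 = 234, center_x_5 = 52, center_y_5 = 98, radius_5 = 32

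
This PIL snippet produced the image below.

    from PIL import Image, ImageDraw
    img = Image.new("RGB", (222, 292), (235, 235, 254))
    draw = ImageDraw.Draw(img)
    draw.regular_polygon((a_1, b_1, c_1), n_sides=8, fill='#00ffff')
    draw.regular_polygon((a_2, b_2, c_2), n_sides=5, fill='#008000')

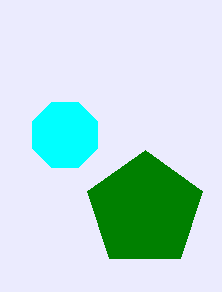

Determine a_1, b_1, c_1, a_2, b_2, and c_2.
a_1 = 65; b_1 = 135; c_1 = 35; a_2 = 145; b_2 = 210; c_2 = 60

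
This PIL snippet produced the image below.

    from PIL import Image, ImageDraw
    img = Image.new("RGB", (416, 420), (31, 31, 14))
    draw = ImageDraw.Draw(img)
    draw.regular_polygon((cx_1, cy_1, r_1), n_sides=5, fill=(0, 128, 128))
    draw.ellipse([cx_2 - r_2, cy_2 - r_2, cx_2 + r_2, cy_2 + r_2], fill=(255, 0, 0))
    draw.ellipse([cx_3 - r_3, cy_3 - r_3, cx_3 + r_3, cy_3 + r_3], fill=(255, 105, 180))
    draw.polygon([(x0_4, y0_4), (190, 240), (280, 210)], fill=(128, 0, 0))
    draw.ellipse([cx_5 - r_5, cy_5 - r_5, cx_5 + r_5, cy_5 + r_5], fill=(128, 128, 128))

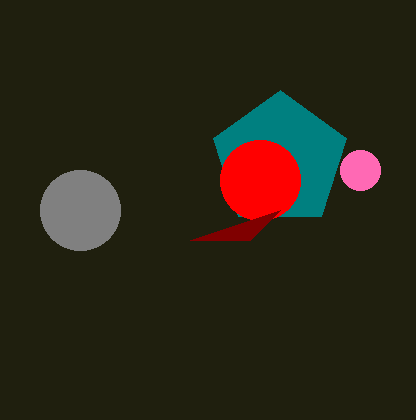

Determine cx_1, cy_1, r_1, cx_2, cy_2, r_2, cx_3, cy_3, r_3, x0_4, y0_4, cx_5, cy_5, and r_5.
cx_1 = 280; cy_1 = 160; r_1 = 70; cx_2 = 260; cy_2 = 180; r_2 = 40; cx_3 = 360; cy_3 = 170; r_3 = 20; x0_4 = 250; y0_4 = 240; cx_5 = 80; cy_5 = 210; r_5 = 40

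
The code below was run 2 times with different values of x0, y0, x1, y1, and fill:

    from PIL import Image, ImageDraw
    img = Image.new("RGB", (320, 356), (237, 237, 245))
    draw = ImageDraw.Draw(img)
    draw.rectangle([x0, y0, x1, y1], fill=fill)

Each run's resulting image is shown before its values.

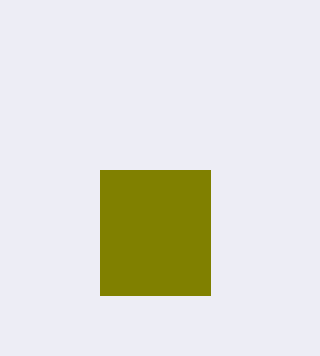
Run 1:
x0 = 100; y0 = 170; x1 = 210; y1 = 295; fill = 'olive'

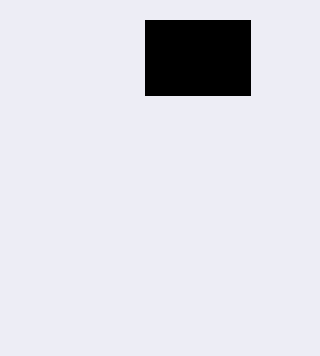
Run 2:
x0 = 145
y0 = 20
x1 = 250
y1 = 95
fill = 'black'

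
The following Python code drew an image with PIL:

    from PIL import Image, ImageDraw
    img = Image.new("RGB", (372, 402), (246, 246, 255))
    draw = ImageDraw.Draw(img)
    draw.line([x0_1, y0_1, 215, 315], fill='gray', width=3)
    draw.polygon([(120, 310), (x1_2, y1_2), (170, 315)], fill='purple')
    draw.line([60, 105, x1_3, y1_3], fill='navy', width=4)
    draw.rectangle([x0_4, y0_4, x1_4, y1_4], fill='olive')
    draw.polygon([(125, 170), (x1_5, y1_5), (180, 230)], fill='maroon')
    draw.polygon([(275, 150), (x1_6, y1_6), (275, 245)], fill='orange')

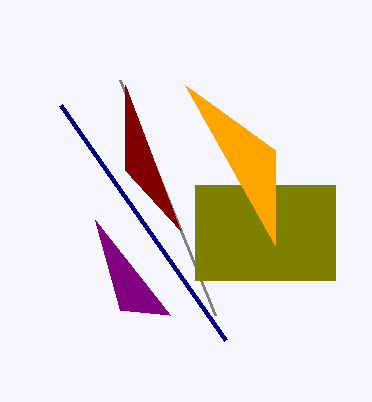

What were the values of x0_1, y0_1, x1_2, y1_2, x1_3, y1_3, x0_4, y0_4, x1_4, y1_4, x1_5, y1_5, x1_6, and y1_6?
x0_1 = 120
y0_1 = 80
x1_2 = 95
y1_2 = 220
x1_3 = 225
y1_3 = 340
x0_4 = 195
y0_4 = 185
x1_4 = 335
y1_4 = 280
x1_5 = 125
y1_5 = 85
x1_6 = 185
y1_6 = 85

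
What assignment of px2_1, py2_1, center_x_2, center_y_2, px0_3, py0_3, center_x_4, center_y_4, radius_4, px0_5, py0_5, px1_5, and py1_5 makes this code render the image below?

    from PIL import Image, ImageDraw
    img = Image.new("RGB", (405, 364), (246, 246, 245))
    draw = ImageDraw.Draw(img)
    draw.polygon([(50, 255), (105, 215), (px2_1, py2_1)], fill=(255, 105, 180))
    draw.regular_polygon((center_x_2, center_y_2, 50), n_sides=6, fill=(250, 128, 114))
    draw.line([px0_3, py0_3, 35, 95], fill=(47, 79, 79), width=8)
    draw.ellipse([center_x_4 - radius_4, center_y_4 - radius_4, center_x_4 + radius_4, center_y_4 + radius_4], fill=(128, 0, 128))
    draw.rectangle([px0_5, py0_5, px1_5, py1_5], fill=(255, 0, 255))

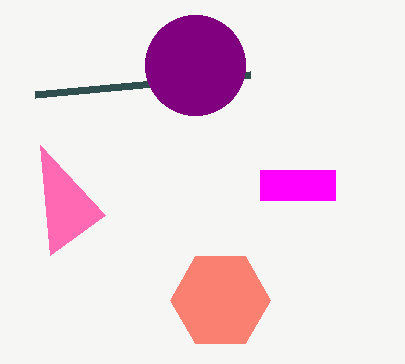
px2_1 = 40; py2_1 = 145; center_x_2 = 220; center_y_2 = 300; px0_3 = 250; py0_3 = 75; center_x_4 = 195; center_y_4 = 65; radius_4 = 50; px0_5 = 260; py0_5 = 170; px1_5 = 335; py1_5 = 200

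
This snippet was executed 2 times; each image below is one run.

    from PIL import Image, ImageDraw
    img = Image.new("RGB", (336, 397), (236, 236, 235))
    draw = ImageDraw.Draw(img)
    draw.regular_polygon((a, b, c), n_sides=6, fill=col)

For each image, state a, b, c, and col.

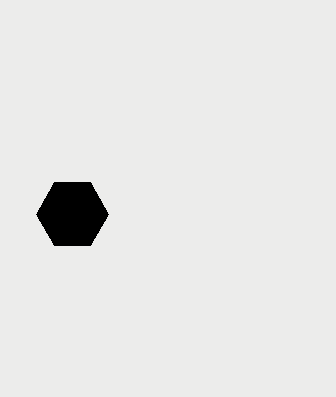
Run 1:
a = 72, b = 214, c = 36, col = 'black'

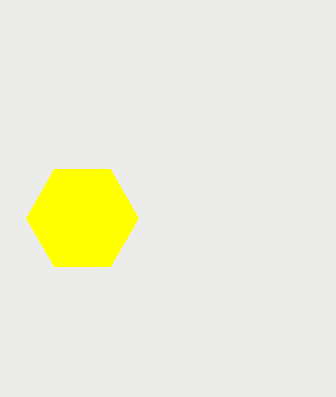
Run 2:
a = 82; b = 218; c = 56; col = 'yellow'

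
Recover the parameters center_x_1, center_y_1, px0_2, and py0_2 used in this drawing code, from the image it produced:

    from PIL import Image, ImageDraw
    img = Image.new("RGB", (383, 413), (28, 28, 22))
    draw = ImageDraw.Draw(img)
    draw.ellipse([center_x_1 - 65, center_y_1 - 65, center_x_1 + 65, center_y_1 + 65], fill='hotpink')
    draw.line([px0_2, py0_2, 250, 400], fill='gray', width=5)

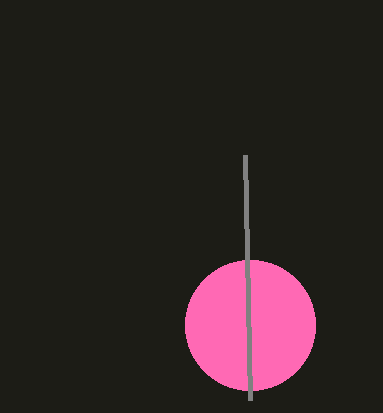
center_x_1 = 250, center_y_1 = 325, px0_2 = 245, py0_2 = 155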